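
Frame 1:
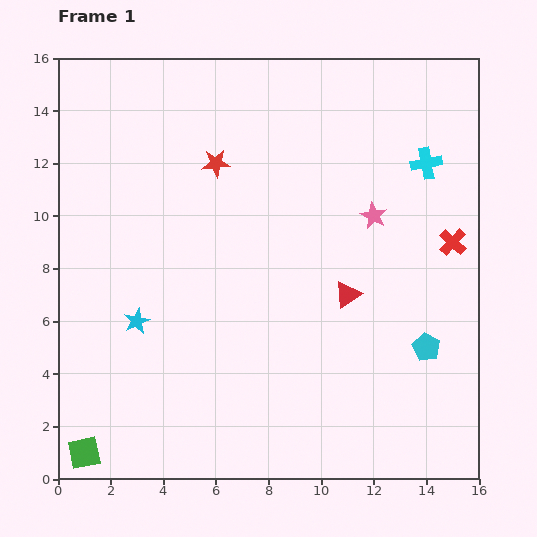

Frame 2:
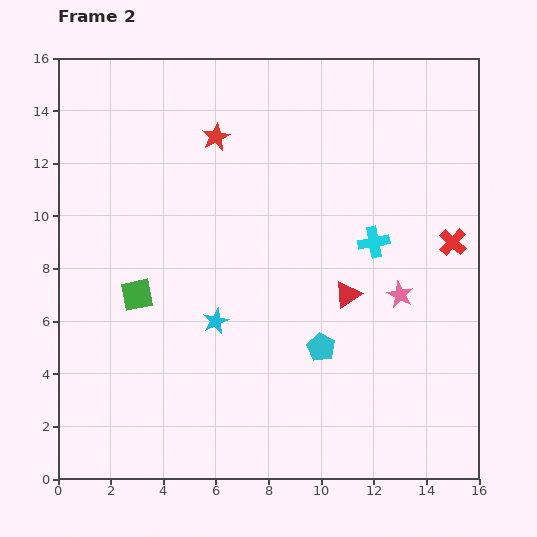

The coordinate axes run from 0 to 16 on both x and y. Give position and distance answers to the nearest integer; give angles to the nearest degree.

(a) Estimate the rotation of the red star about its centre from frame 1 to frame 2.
23° counter-clockwise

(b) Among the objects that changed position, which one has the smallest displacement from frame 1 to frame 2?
the red star

(moved 1)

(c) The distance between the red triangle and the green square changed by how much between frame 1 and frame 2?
-4

Distance in frame 1: 12. Distance in frame 2: 8.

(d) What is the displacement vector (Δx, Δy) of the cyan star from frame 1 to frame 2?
(3, 0)

The cyan star was at (3, 6) in frame 1 and (6, 6) in frame 2.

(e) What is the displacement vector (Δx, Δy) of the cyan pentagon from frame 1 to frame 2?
(-4, 0)

The cyan pentagon was at (14, 5) in frame 1 and (10, 5) in frame 2.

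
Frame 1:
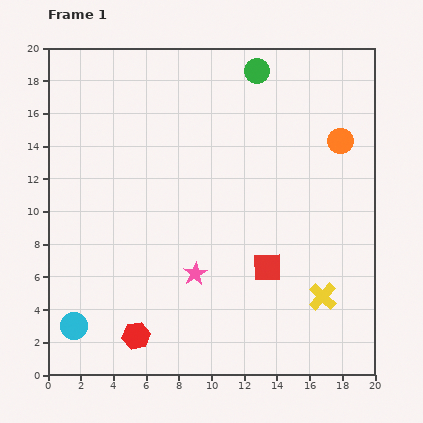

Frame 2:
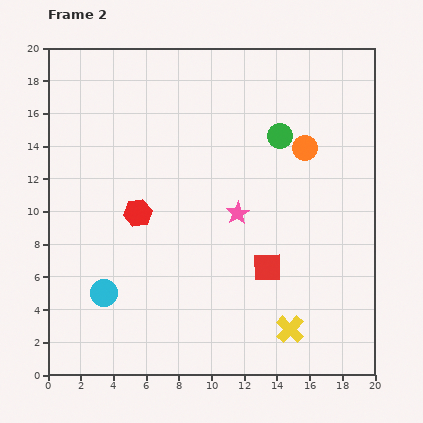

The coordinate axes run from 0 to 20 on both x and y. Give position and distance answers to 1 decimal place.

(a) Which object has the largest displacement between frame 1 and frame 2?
the red hexagon

(moved 7.5; next 4.5)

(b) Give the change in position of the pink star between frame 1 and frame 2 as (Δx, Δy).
(2.6, 3.7)

The pink star was at (9.0, 6.2) in frame 1 and (11.6, 9.9) in frame 2.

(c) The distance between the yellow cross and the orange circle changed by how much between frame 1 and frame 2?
+1.5

Distance in frame 1: 9.6. Distance in frame 2: 11.1.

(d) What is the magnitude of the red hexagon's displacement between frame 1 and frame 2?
7.5

The red hexagon moved from (5.4, 2.4) to (5.5, 9.9), a distance of √(0.1² + 7.5²) ≈ 7.5.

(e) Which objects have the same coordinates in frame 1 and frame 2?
the red square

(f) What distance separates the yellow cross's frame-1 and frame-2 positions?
2.8

The yellow cross moved from (16.8, 4.8) to (14.8, 2.8), a distance of √(2.0² + 2.0²) ≈ 2.8.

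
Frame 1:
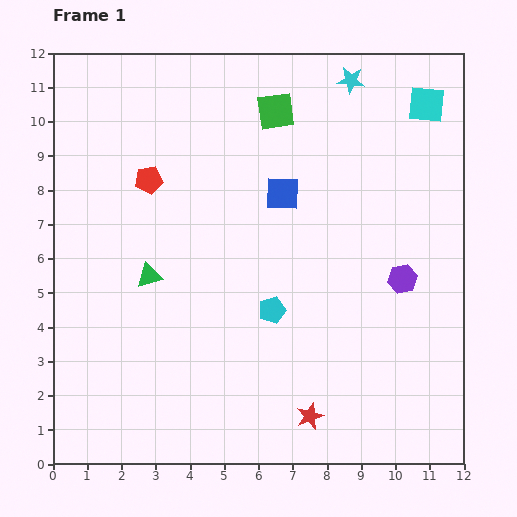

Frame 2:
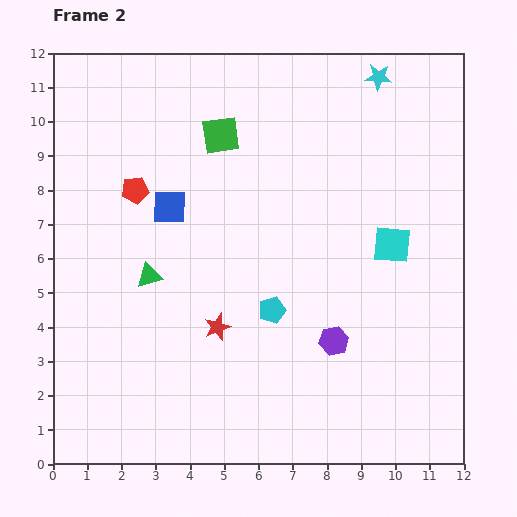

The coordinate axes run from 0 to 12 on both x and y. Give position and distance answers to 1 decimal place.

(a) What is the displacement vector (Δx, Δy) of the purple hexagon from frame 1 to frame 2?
(-2.0, -1.8)

The purple hexagon was at (10.2, 5.4) in frame 1 and (8.2, 3.6) in frame 2.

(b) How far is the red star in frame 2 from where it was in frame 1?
3.7

The red star moved from (7.5, 1.4) to (4.8, 4.0), a distance of √(2.7² + 2.6²) ≈ 3.7.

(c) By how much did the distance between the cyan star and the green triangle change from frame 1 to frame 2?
+0.7

Distance in frame 1: 8.2. Distance in frame 2: 8.9.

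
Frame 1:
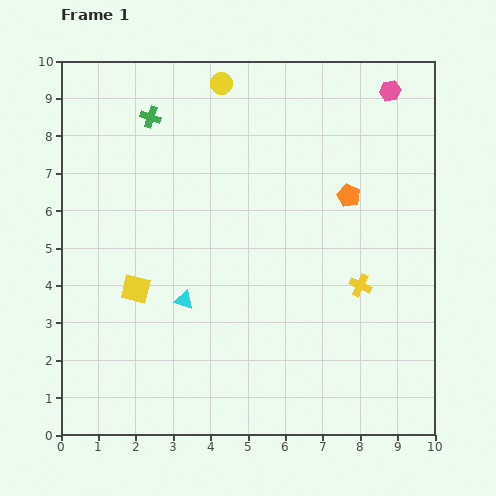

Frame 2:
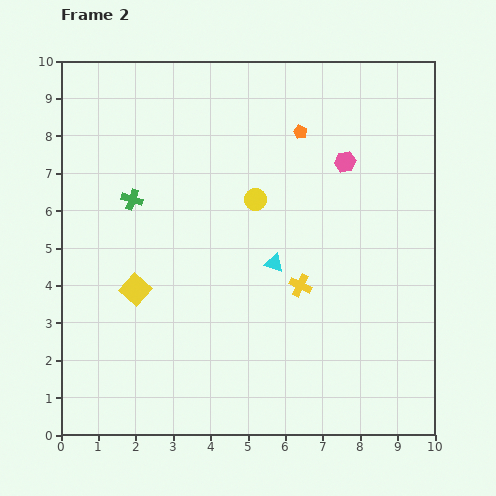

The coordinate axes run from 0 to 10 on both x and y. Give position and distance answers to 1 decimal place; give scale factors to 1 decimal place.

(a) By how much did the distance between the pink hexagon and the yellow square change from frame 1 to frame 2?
-2.0

Distance in frame 1: 8.6. Distance in frame 2: 6.6.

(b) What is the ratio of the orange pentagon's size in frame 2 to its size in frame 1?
0.6×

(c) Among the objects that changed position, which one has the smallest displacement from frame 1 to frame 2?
the yellow cross

(moved 1.6)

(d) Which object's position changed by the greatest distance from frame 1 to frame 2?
the yellow circle

(moved 3.2; next 2.6)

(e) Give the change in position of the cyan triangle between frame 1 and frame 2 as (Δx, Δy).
(2.4, 1.0)

The cyan triangle was at (3.3, 3.6) in frame 1 and (5.7, 4.6) in frame 2.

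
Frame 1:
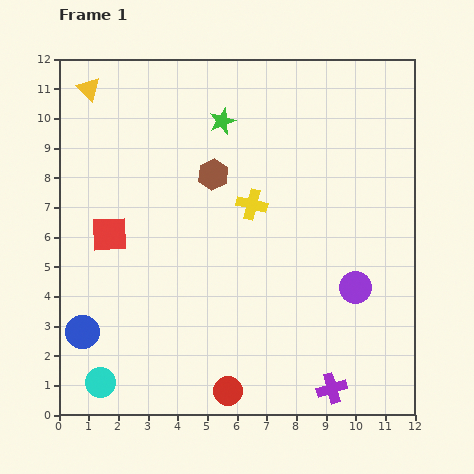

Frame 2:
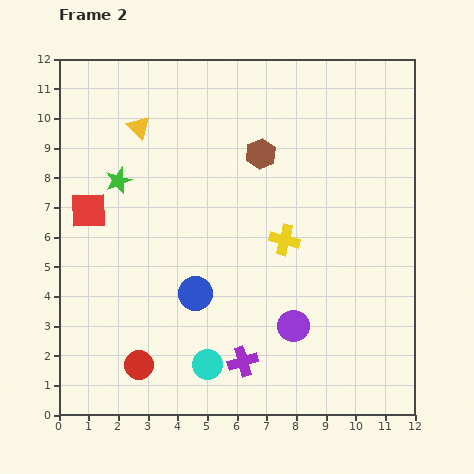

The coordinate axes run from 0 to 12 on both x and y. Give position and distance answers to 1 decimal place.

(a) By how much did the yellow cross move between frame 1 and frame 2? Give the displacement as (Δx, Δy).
(1.1, -1.2)

The yellow cross was at (6.5, 7.1) in frame 1 and (7.6, 5.9) in frame 2.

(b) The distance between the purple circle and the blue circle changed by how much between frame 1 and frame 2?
-5.8

Distance in frame 1: 9.3. Distance in frame 2: 3.5.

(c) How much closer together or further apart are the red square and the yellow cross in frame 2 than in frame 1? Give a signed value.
+1.8

Distance in frame 1: 4.9. Distance in frame 2: 6.7.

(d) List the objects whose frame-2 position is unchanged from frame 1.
none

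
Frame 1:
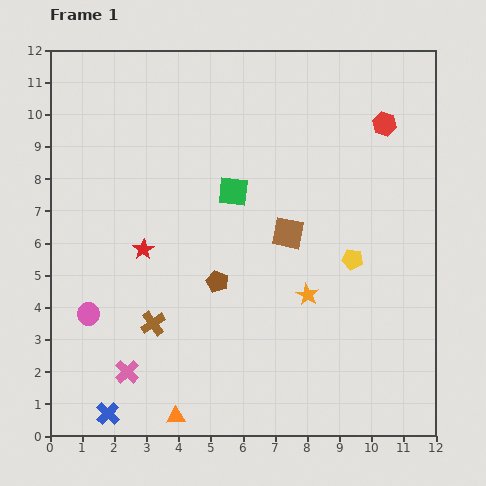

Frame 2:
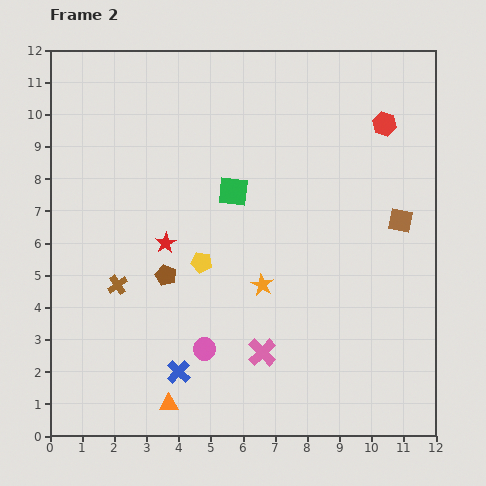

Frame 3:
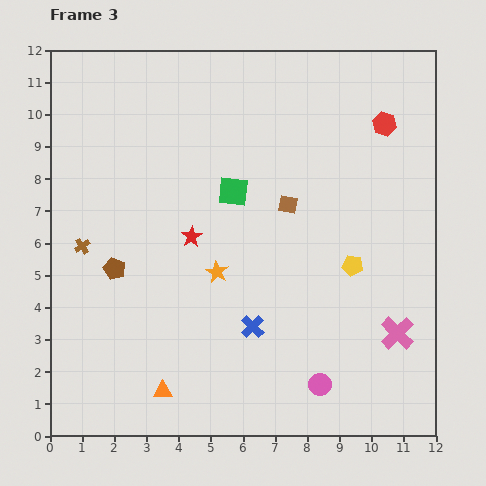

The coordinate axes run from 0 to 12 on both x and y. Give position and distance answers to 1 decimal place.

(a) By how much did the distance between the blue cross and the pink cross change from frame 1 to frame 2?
+1.3

Distance in frame 1: 1.4. Distance in frame 2: 2.7.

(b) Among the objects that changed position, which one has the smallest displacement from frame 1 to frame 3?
the yellow pentagon

(moved 0.2)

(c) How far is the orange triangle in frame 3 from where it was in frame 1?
0.9

The orange triangle moved from (3.9, 0.6) to (3.5, 1.4), a distance of √(0.4² + 0.8²) ≈ 0.9.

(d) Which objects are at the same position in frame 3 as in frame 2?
the green square, the red hexagon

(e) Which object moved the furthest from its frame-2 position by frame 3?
the yellow pentagon

(moved 4.7; next 4.2)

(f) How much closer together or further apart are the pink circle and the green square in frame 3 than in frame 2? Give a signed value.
+1.6

Distance in frame 2: 5.0. Distance in frame 3: 6.6.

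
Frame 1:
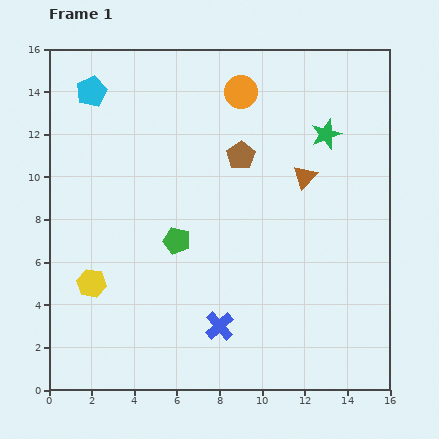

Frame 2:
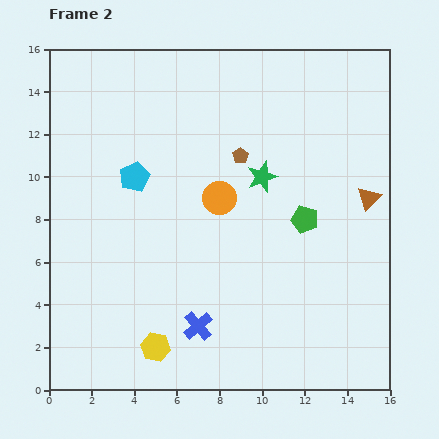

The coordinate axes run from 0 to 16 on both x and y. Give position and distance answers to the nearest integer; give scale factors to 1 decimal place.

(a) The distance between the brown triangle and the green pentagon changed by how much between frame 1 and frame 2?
-4

Distance in frame 1: 7. Distance in frame 2: 3.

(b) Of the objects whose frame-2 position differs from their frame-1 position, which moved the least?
the blue cross

(moved 1)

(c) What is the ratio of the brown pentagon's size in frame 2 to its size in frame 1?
0.6×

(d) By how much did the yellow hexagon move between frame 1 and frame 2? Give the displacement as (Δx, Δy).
(3, -3)

The yellow hexagon was at (2, 5) in frame 1 and (5, 2) in frame 2.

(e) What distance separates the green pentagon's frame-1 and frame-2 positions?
6

The green pentagon moved from (6, 7) to (12, 8), a distance of √(6² + 1²) ≈ 6.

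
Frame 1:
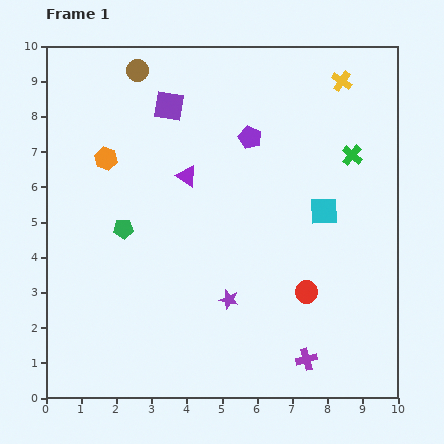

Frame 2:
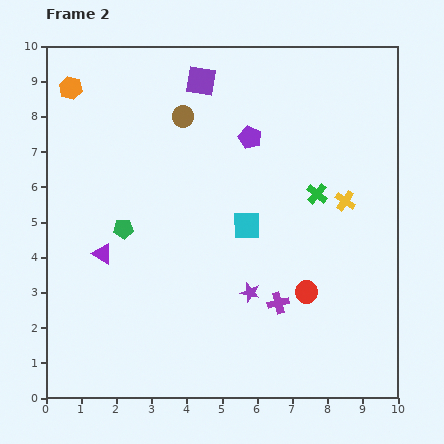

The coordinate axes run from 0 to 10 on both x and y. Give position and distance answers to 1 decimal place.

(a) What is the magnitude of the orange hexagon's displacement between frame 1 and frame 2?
2.2

The orange hexagon moved from (1.7, 6.8) to (0.7, 8.8), a distance of √(1.0² + 2.0²) ≈ 2.2.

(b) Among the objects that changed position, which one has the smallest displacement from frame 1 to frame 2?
the purple star

(moved 0.6)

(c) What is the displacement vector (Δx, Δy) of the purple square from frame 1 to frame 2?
(0.9, 0.7)

The purple square was at (3.5, 8.3) in frame 1 and (4.4, 9.0) in frame 2.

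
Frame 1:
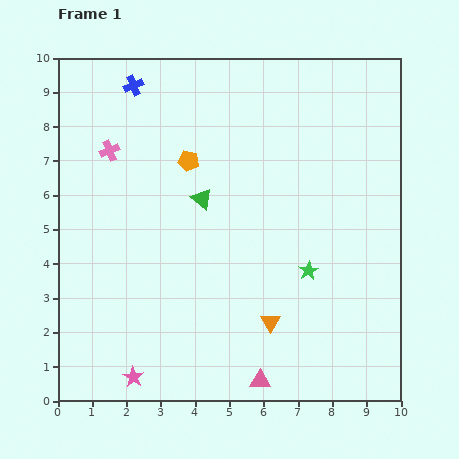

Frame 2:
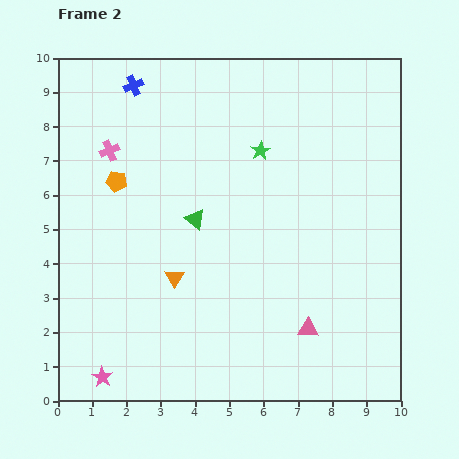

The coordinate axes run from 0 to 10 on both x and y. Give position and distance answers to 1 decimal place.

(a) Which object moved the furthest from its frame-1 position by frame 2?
the green star

(moved 3.8; next 3.1)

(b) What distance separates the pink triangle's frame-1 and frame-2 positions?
2.1

The pink triangle moved from (5.9, 0.6) to (7.3, 2.1), a distance of √(1.4² + 1.5²) ≈ 2.1.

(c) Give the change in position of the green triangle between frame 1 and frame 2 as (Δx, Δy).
(-0.2, -0.6)

The green triangle was at (4.2, 5.9) in frame 1 and (4.0, 5.3) in frame 2.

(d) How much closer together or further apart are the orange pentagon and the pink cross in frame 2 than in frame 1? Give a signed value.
-1.4

Distance in frame 1: 2.3. Distance in frame 2: 0.9.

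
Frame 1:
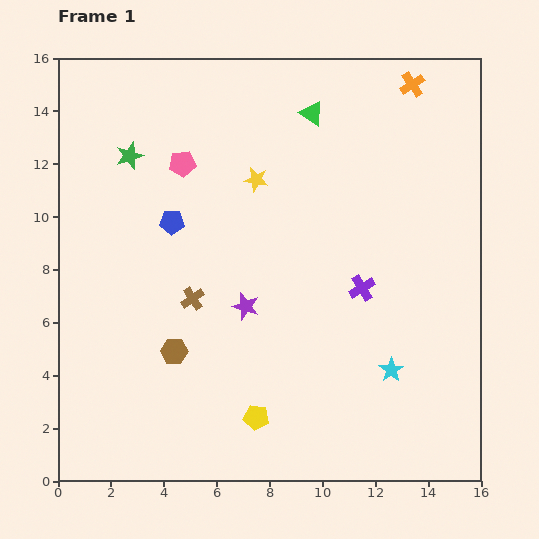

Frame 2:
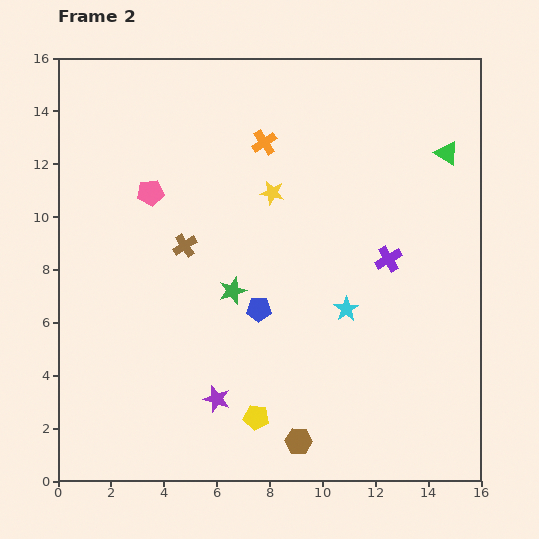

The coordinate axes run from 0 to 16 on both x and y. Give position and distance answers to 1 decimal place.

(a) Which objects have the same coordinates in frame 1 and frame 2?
the yellow pentagon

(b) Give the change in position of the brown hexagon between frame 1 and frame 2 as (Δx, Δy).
(4.7, -3.4)

The brown hexagon was at (4.4, 4.9) in frame 1 and (9.1, 1.5) in frame 2.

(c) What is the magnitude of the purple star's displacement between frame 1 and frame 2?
3.7

The purple star moved from (7.1, 6.6) to (6.0, 3.1), a distance of √(1.1² + 3.5²) ≈ 3.7.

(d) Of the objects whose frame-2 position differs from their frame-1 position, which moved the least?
the yellow star

(moved 0.8)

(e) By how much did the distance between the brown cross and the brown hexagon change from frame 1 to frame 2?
+6.5

Distance in frame 1: 2.1. Distance in frame 2: 8.6.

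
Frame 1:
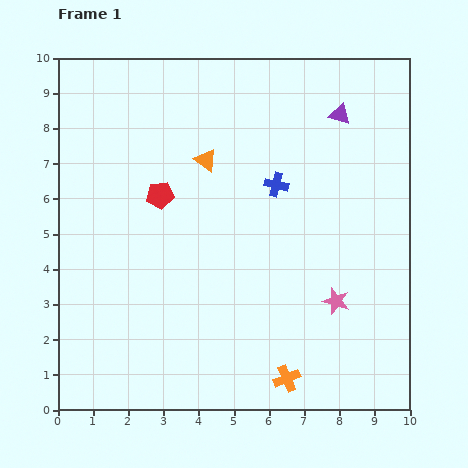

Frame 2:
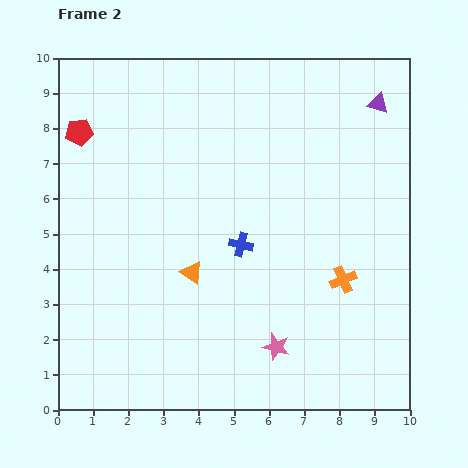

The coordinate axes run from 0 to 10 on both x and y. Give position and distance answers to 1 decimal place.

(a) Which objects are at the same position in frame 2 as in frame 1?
none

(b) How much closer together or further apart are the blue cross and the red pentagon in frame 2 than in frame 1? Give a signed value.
+2.3

Distance in frame 1: 3.3. Distance in frame 2: 5.6.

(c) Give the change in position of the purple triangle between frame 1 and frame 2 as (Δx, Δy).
(1.1, 0.3)

The purple triangle was at (8.0, 8.4) in frame 1 and (9.1, 8.7) in frame 2.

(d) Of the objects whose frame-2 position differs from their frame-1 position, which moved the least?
the purple triangle

(moved 1.1)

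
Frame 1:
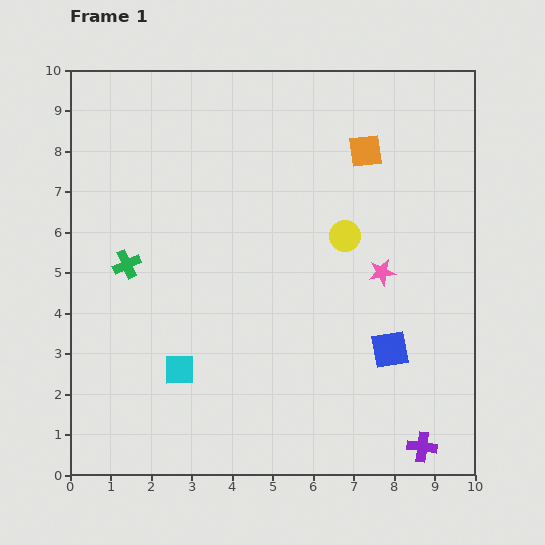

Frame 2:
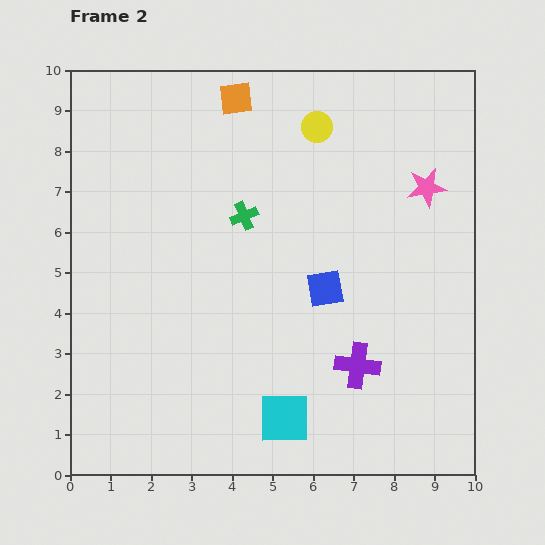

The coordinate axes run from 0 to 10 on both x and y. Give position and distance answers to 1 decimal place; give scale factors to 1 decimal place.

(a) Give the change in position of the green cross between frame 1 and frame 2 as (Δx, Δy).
(2.9, 1.2)

The green cross was at (1.4, 5.2) in frame 1 and (4.3, 6.4) in frame 2.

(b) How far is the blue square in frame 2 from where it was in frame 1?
2.2

The blue square moved from (7.9, 3.1) to (6.3, 4.6), a distance of √(1.6² + 1.5²) ≈ 2.2.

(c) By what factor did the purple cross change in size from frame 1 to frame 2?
1.5×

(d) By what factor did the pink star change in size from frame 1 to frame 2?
1.5×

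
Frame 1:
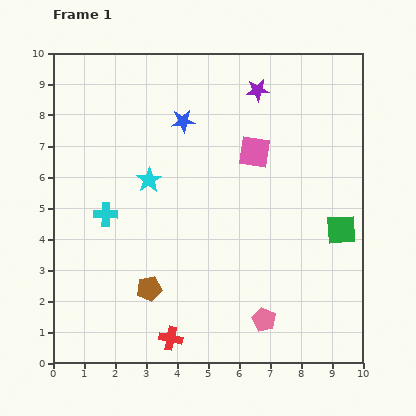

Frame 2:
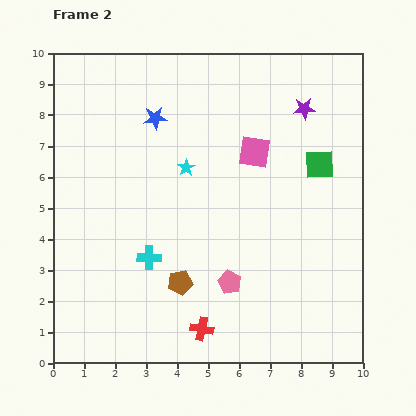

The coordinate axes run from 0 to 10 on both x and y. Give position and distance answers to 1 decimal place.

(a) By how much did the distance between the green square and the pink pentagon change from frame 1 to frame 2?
+1.0

Distance in frame 1: 3.8. Distance in frame 2: 4.8.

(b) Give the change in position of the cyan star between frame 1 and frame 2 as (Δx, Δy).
(1.2, 0.4)

The cyan star was at (3.1, 5.9) in frame 1 and (4.3, 6.3) in frame 2.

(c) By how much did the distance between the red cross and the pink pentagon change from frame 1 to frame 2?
-1.4

Distance in frame 1: 3.1. Distance in frame 2: 1.7.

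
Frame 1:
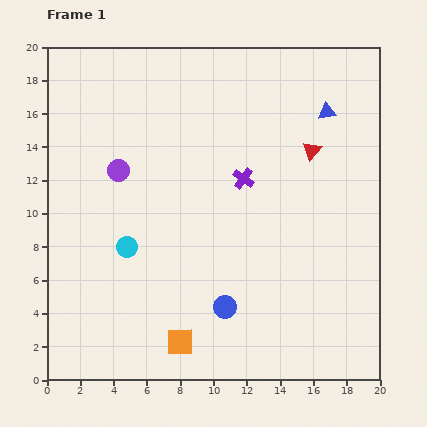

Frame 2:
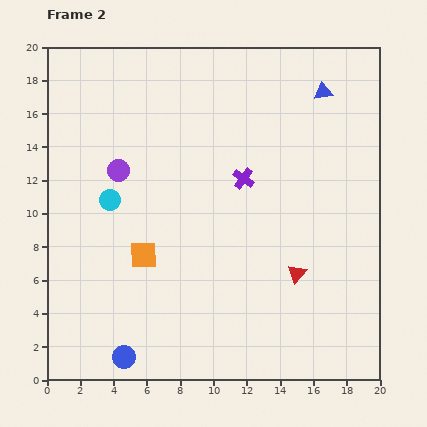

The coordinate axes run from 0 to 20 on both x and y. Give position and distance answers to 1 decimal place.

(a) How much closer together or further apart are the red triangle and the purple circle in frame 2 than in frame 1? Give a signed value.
+0.7

Distance in frame 1: 11.7. Distance in frame 2: 12.4.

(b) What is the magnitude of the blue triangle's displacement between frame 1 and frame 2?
1.2

The blue triangle moved from (16.8, 16.1) to (16.6, 17.3), a distance of √(0.2² + 1.2²) ≈ 1.2.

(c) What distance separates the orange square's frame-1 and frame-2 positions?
5.6

The orange square moved from (8.0, 2.3) to (5.8, 7.5), a distance of √(2.2² + 5.2²) ≈ 5.6.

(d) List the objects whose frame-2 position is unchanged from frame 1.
the purple cross, the purple circle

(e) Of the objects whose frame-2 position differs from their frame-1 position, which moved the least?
the blue triangle

(moved 1.2)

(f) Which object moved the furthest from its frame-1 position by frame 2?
the red triangle

(moved 7.5; next 6.8)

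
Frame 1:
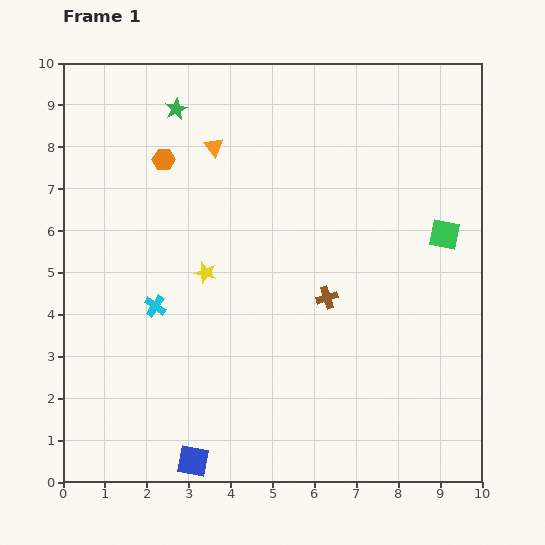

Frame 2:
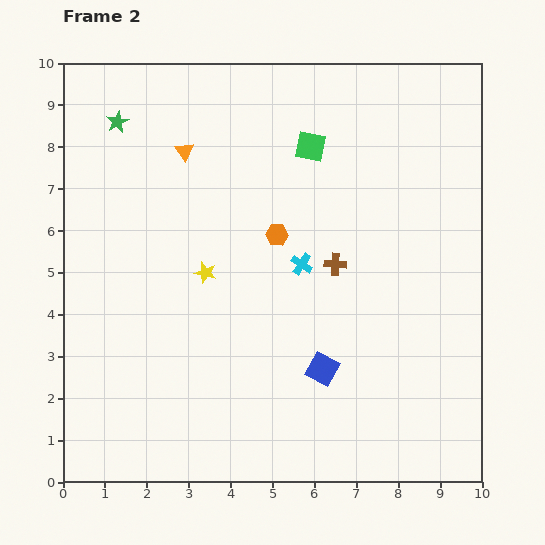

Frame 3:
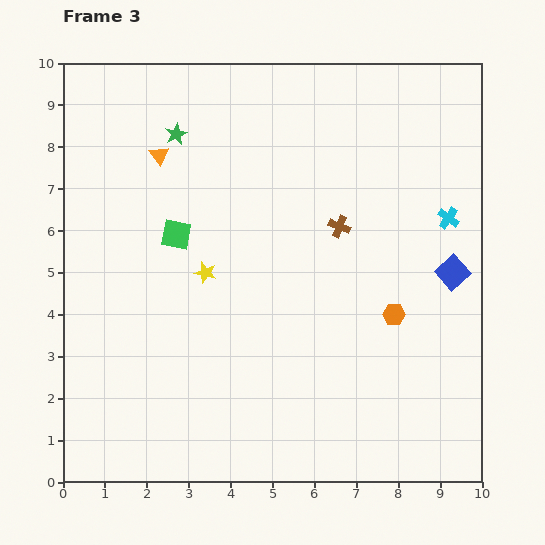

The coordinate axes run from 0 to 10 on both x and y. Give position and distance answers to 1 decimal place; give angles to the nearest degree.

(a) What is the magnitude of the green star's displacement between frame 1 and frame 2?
1.4

The green star moved from (2.7, 8.9) to (1.3, 8.6), a distance of √(1.4² + 0.3²) ≈ 1.4.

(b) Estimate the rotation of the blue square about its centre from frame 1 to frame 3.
38° clockwise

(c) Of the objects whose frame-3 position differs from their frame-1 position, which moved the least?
the green star

(moved 0.6)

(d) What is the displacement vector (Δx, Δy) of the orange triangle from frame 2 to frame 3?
(-0.6, -0.1)

The orange triangle was at (2.9, 7.9) in frame 2 and (2.3, 7.8) in frame 3.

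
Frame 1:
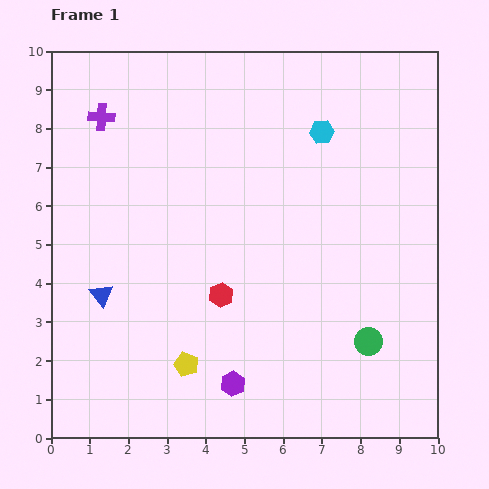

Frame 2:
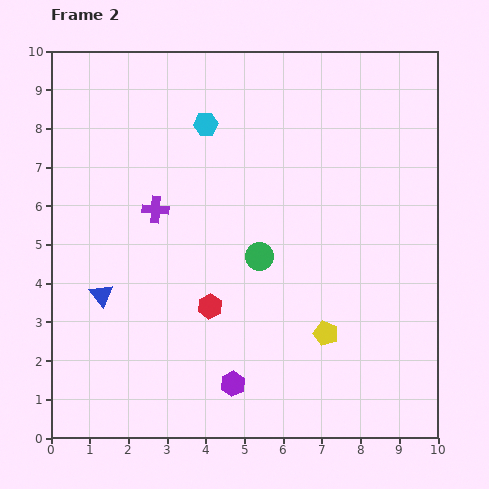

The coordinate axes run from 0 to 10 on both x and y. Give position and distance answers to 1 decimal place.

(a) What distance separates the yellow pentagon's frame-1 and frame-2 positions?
3.7

The yellow pentagon moved from (3.5, 1.9) to (7.1, 2.7), a distance of √(3.6² + 0.8²) ≈ 3.7.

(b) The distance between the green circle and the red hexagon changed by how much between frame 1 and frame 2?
-2.2

Distance in frame 1: 4.0. Distance in frame 2: 1.8.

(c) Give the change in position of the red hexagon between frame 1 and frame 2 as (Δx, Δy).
(-0.3, -0.3)

The red hexagon was at (4.4, 3.7) in frame 1 and (4.1, 3.4) in frame 2.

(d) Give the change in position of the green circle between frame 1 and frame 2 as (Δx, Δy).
(-2.8, 2.2)

The green circle was at (8.2, 2.5) in frame 1 and (5.4, 4.7) in frame 2.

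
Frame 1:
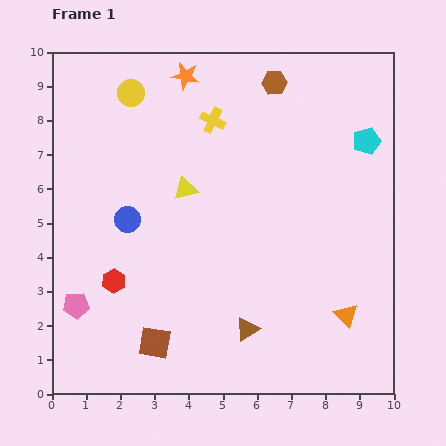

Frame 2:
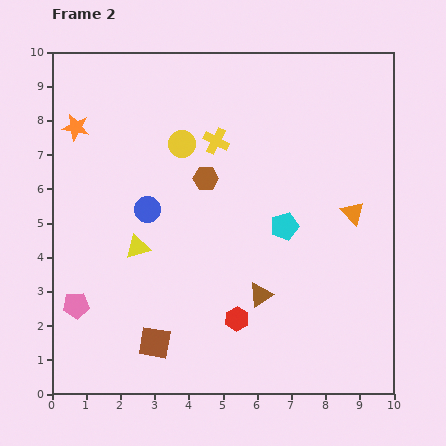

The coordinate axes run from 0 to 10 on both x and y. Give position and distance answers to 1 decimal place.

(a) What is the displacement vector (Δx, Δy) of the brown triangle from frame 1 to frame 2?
(0.4, 1.0)

The brown triangle was at (5.7, 1.9) in frame 1 and (6.1, 2.9) in frame 2.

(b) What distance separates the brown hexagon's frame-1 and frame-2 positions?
3.4

The brown hexagon moved from (6.5, 9.1) to (4.5, 6.3), a distance of √(2.0² + 2.8²) ≈ 3.4.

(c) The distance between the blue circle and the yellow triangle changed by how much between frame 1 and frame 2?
-0.8

Distance in frame 1: 1.9. Distance in frame 2: 1.1.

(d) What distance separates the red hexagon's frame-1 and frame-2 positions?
3.8

The red hexagon moved from (1.8, 3.3) to (5.4, 2.2), a distance of √(3.6² + 1.1²) ≈ 3.8.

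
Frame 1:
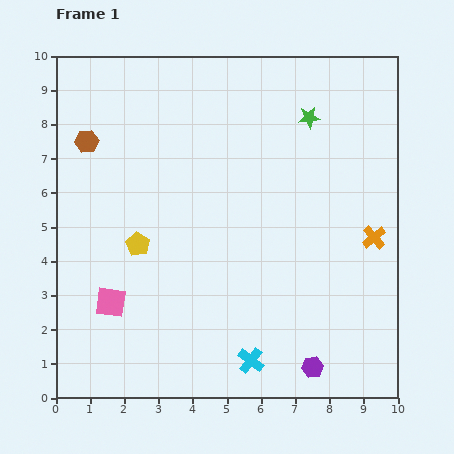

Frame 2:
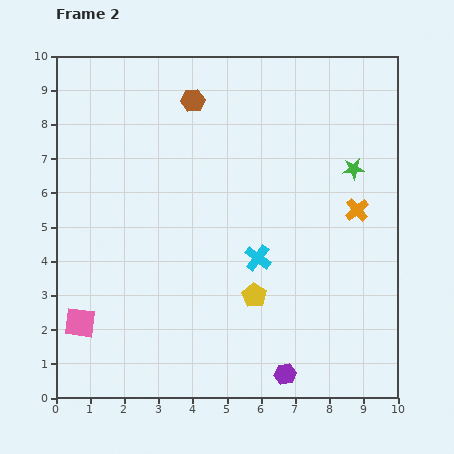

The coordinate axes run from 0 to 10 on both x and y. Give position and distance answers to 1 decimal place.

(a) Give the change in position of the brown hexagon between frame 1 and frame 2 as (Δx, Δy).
(3.1, 1.2)

The brown hexagon was at (0.9, 7.5) in frame 1 and (4.0, 8.7) in frame 2.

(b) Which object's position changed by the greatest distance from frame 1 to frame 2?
the yellow pentagon

(moved 3.7; next 3.3)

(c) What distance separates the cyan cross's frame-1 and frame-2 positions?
3.0

The cyan cross moved from (5.7, 1.1) to (5.9, 4.1), a distance of √(0.2² + 3.0²) ≈ 3.0.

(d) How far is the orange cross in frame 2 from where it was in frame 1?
0.9

The orange cross moved from (9.3, 4.7) to (8.8, 5.5), a distance of √(0.5² + 0.8²) ≈ 0.9.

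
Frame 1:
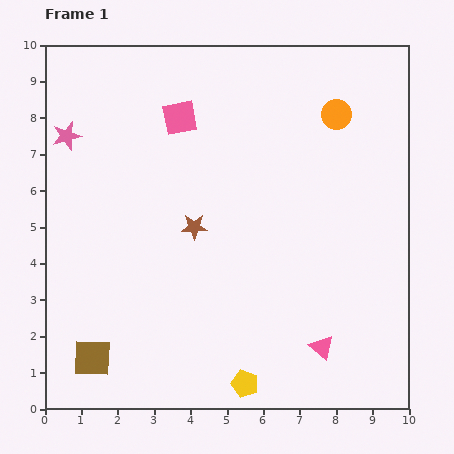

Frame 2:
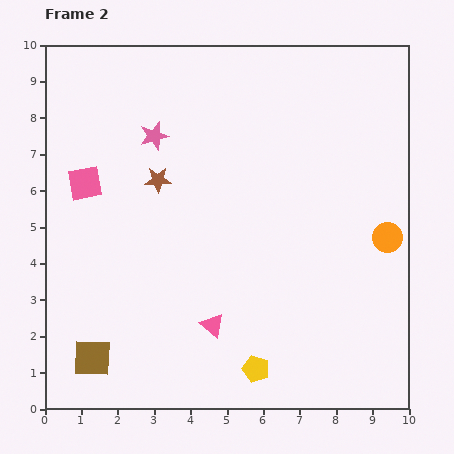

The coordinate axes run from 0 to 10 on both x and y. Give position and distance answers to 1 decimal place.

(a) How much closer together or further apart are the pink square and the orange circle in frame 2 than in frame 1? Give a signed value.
+4.1

Distance in frame 1: 4.3. Distance in frame 2: 8.4.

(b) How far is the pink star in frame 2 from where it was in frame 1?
2.4

The pink star moved from (0.6, 7.5) to (3.0, 7.5), a distance of √(2.4² + 0.0²) ≈ 2.4.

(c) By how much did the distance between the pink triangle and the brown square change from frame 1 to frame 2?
-2.9

Distance in frame 1: 6.3. Distance in frame 2: 3.4.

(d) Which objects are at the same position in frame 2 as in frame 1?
the brown square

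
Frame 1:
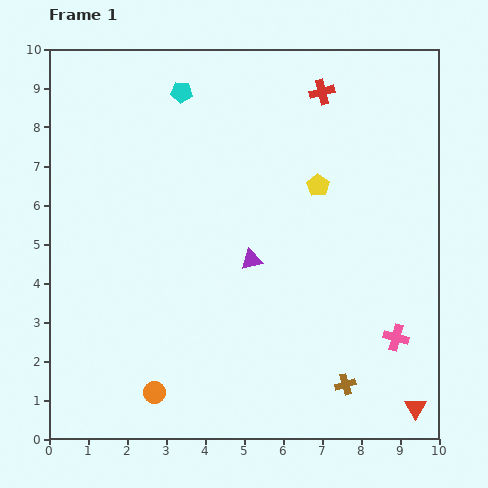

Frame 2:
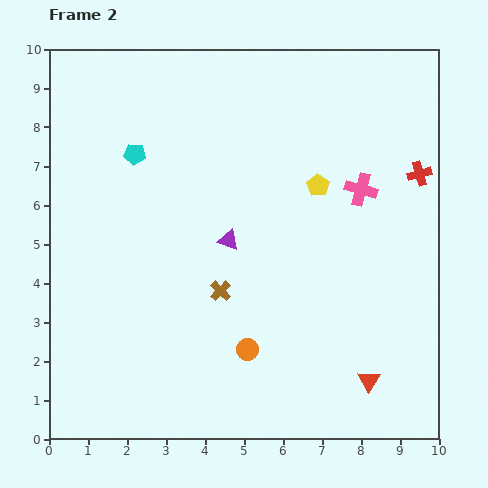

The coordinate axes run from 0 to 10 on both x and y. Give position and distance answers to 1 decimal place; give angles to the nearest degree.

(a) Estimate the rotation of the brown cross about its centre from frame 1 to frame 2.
30° counter-clockwise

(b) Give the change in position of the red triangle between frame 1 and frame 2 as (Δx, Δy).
(-1.2, 0.7)

The red triangle was at (9.4, 0.8) in frame 1 and (8.2, 1.5) in frame 2.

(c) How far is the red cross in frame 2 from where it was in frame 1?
3.3

The red cross moved from (7.0, 8.9) to (9.5, 6.8), a distance of √(2.5² + 2.1²) ≈ 3.3.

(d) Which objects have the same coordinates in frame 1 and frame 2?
the yellow pentagon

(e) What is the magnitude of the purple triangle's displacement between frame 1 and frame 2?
0.8

The purple triangle moved from (5.2, 4.6) to (4.6, 5.1), a distance of √(0.6² + 0.5²) ≈ 0.8.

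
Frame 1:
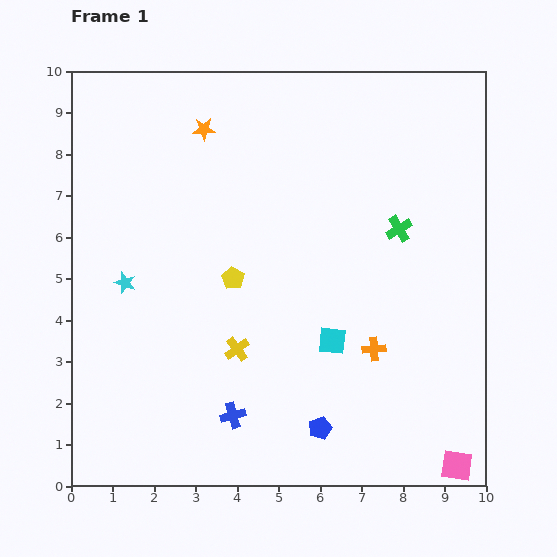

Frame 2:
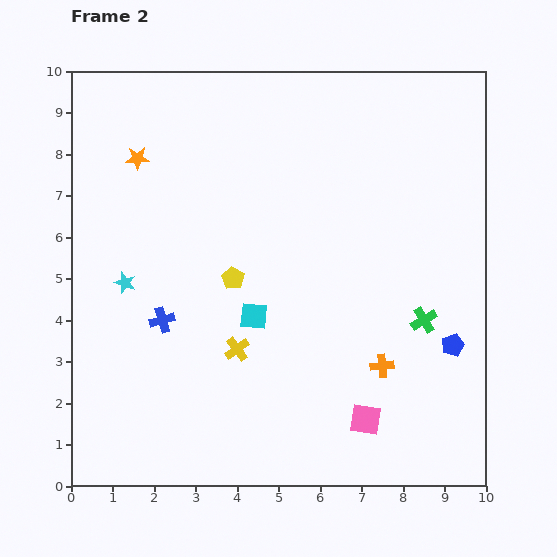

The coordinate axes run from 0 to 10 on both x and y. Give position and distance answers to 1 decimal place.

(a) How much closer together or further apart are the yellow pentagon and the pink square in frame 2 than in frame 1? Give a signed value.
-2.3

Distance in frame 1: 7.0. Distance in frame 2: 4.7.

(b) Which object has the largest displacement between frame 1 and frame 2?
the blue pentagon

(moved 3.8; next 2.9)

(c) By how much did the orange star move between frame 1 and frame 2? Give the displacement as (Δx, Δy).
(-1.6, -0.7)

The orange star was at (3.2, 8.6) in frame 1 and (1.6, 7.9) in frame 2.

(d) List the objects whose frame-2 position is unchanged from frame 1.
the yellow cross, the yellow pentagon, the cyan star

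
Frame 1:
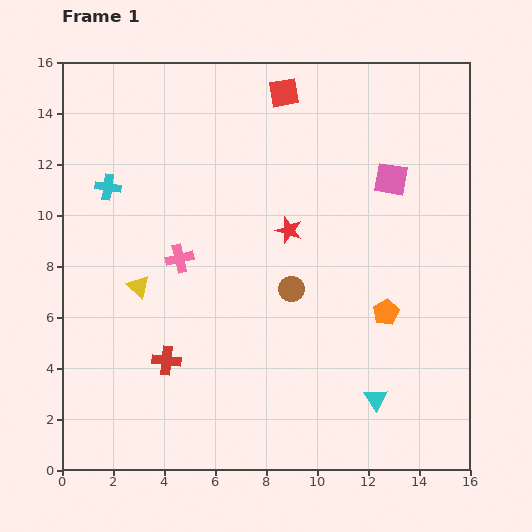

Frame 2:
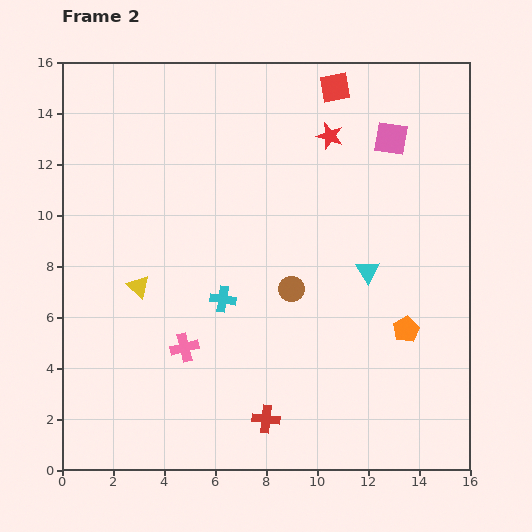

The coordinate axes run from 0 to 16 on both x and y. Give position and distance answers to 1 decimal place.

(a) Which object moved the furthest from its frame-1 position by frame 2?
the cyan cross

(moved 6.3; next 5.0)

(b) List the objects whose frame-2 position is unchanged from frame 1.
the yellow triangle, the brown circle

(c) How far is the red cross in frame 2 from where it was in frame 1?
4.5

The red cross moved from (4.1, 4.3) to (8.0, 2.0), a distance of √(3.9² + 2.3²) ≈ 4.5.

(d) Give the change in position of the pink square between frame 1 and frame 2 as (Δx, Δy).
(0.0, 1.6)

The pink square was at (12.9, 11.4) in frame 1 and (12.9, 13.0) in frame 2.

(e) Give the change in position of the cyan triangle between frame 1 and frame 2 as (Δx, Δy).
(-0.3, 5.0)

The cyan triangle was at (12.3, 2.8) in frame 1 and (12.0, 7.8) in frame 2.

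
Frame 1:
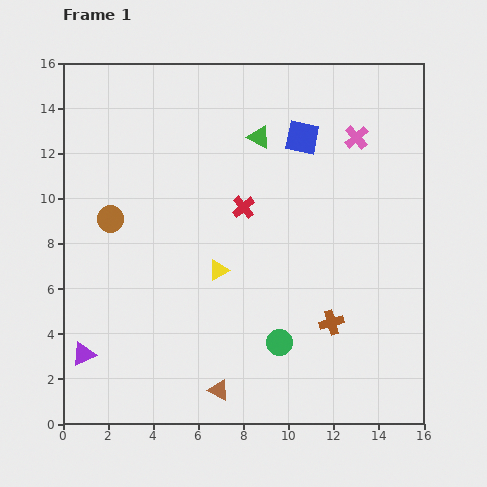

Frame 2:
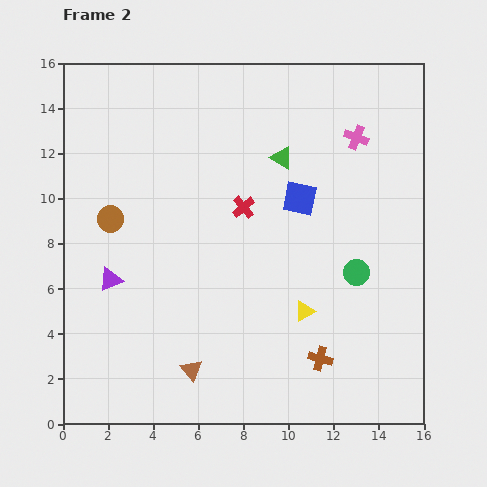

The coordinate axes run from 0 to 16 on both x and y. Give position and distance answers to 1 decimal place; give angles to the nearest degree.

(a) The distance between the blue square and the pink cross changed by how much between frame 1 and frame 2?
+1.3

Distance in frame 1: 2.4. Distance in frame 2: 3.7.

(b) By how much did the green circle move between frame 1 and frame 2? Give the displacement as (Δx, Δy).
(3.4, 3.1)

The green circle was at (9.6, 3.6) in frame 1 and (13.0, 6.7) in frame 2.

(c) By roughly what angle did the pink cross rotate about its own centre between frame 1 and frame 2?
28° counter-clockwise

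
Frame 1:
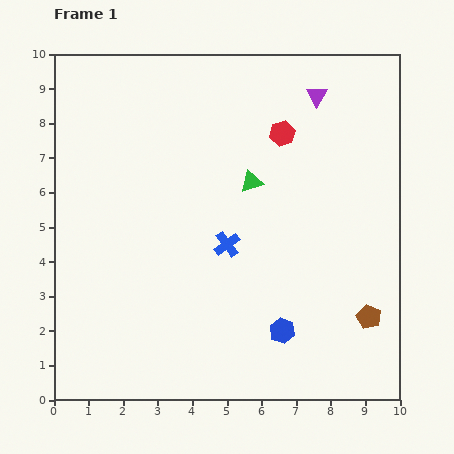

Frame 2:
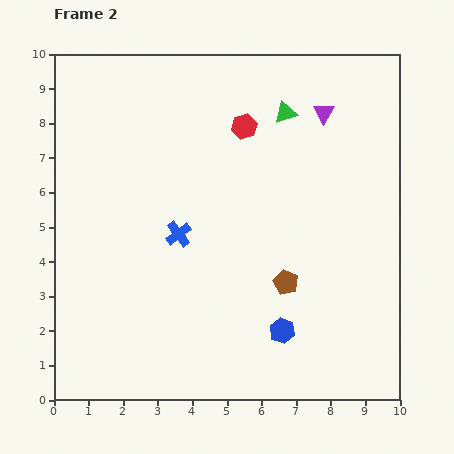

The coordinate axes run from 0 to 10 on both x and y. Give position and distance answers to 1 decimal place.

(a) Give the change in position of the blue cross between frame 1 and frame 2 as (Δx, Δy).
(-1.4, 0.3)

The blue cross was at (5.0, 4.5) in frame 1 and (3.6, 4.8) in frame 2.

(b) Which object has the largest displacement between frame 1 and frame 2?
the brown pentagon

(moved 2.6; next 2.2)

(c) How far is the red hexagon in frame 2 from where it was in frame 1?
1.1

The red hexagon moved from (6.6, 7.7) to (5.5, 7.9), a distance of √(1.1² + 0.2²) ≈ 1.1.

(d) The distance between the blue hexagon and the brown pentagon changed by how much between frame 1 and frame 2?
-1.1

Distance in frame 1: 2.5. Distance in frame 2: 1.4.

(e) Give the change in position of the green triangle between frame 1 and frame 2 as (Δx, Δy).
(1.0, 2.0)

The green triangle was at (5.7, 6.3) in frame 1 and (6.7, 8.3) in frame 2.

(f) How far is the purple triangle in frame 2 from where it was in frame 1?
0.5

The purple triangle moved from (7.6, 8.8) to (7.8, 8.3), a distance of √(0.2² + 0.5²) ≈ 0.5.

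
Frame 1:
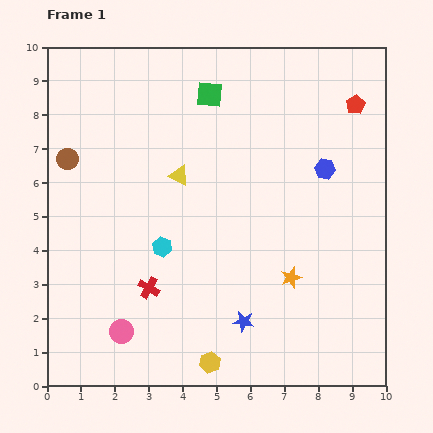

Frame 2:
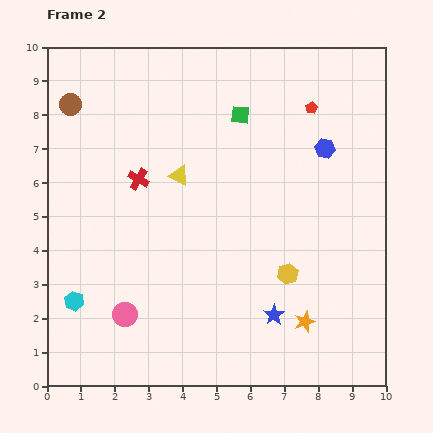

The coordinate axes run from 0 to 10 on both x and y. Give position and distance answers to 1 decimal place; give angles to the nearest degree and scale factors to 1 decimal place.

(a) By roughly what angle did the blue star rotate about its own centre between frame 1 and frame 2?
29° clockwise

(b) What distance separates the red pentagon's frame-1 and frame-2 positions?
1.3

The red pentagon moved from (9.1, 8.3) to (7.8, 8.2), a distance of √(1.3² + 0.1²) ≈ 1.3.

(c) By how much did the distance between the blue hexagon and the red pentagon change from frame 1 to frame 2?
-0.8

Distance in frame 1: 2.1. Distance in frame 2: 1.3.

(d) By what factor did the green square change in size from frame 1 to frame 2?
0.7×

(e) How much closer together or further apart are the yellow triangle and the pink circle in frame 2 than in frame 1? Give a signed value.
-0.5

Distance in frame 1: 4.9. Distance in frame 2: 4.4.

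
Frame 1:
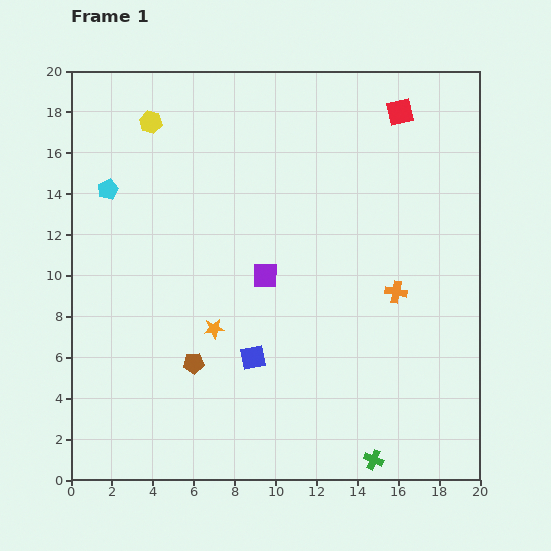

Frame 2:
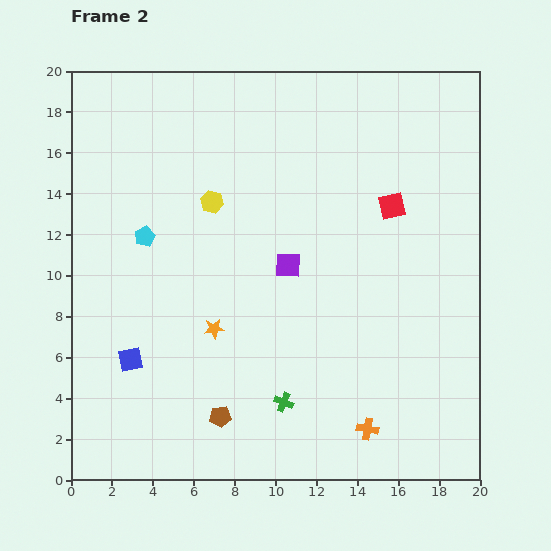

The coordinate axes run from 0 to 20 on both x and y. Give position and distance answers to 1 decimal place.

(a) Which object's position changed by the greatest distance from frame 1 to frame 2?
the orange cross

(moved 6.8; next 6.0)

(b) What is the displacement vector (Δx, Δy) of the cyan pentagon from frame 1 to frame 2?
(1.8, -2.3)

The cyan pentagon was at (1.8, 14.2) in frame 1 and (3.6, 11.9) in frame 2.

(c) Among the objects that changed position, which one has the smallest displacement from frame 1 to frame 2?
the purple square

(moved 1.2)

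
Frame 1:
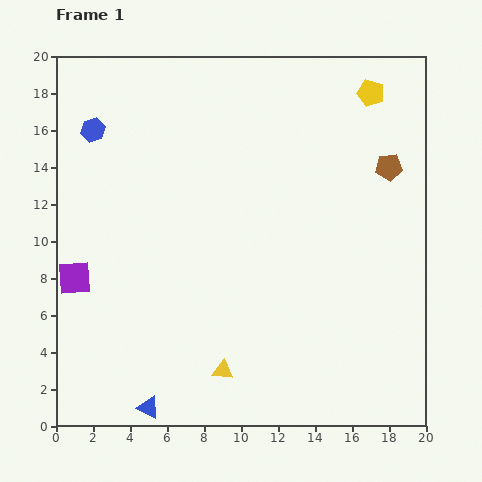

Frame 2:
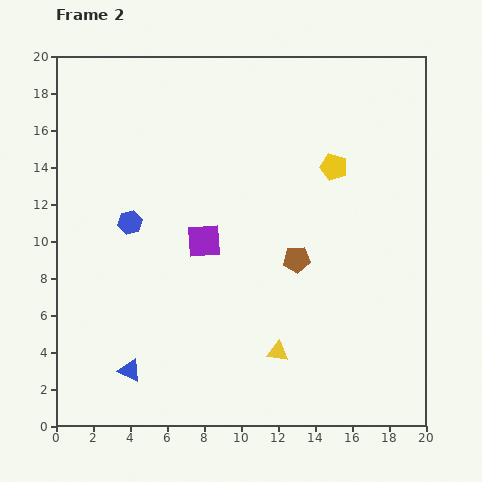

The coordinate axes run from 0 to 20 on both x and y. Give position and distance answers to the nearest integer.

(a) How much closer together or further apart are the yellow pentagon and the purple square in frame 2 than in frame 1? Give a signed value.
-11

Distance in frame 1: 19. Distance in frame 2: 8.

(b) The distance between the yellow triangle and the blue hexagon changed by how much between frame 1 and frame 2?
-4

Distance in frame 1: 15. Distance in frame 2: 11.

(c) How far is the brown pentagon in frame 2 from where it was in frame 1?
7

The brown pentagon moved from (18, 14) to (13, 9), a distance of √(5² + 5²) ≈ 7.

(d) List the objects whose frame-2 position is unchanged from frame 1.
none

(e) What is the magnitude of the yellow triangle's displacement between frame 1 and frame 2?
3

The yellow triangle moved from (9, 3) to (12, 4), a distance of √(3² + 1²) ≈ 3.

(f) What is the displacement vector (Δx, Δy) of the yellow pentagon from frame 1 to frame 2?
(-2, -4)

The yellow pentagon was at (17, 18) in frame 1 and (15, 14) in frame 2.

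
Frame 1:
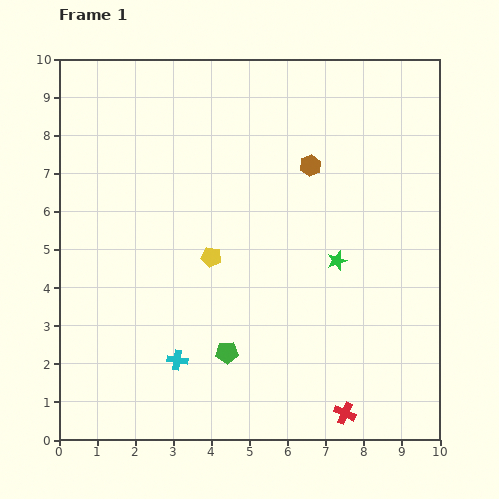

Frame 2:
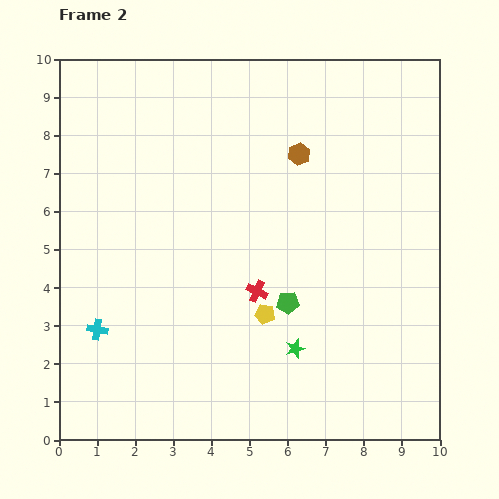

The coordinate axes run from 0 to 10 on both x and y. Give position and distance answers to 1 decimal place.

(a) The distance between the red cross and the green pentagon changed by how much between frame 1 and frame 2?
-2.6

Distance in frame 1: 3.5. Distance in frame 2: 0.9.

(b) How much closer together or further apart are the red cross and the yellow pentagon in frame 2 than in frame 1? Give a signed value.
-4.8

Distance in frame 1: 5.4. Distance in frame 2: 0.6.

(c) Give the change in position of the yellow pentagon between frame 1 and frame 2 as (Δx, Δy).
(1.4, -1.5)

The yellow pentagon was at (4.0, 4.8) in frame 1 and (5.4, 3.3) in frame 2.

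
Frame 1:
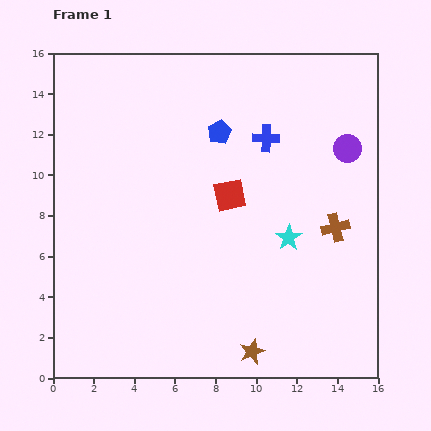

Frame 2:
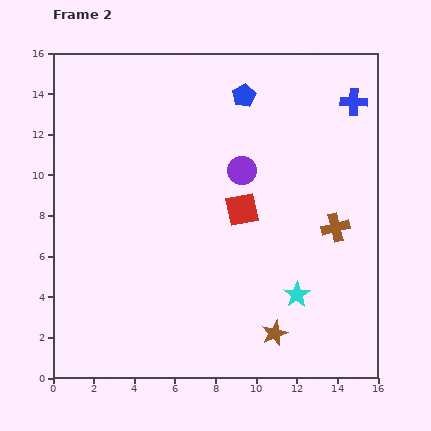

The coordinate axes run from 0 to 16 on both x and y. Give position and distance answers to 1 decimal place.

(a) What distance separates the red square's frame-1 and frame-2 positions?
0.9

The red square moved from (8.7, 9.0) to (9.3, 8.3), a distance of √(0.6² + 0.7²) ≈ 0.9.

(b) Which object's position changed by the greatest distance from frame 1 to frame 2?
the purple circle

(moved 5.3; next 4.7)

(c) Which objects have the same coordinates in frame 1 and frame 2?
the brown cross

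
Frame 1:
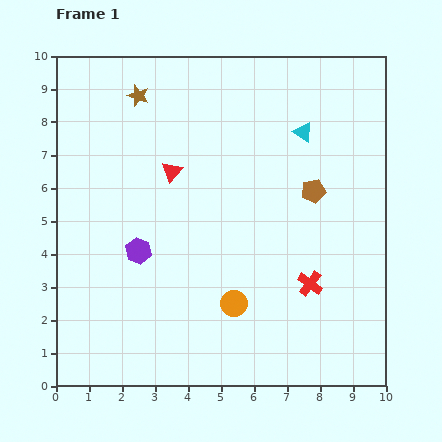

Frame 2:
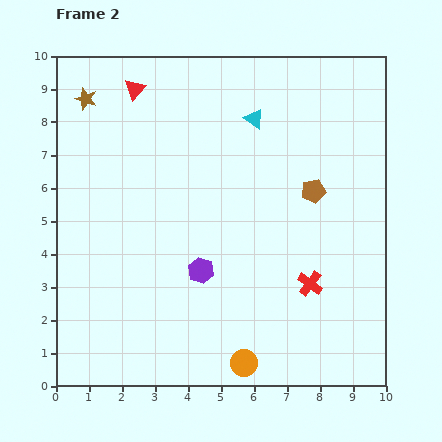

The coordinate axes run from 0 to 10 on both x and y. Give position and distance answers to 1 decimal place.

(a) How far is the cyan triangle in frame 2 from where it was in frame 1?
1.6

The cyan triangle moved from (7.5, 7.7) to (6.0, 8.1), a distance of √(1.5² + 0.4²) ≈ 1.6.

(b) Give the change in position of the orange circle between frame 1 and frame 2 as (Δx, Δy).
(0.3, -1.8)

The orange circle was at (5.4, 2.5) in frame 1 and (5.7, 0.7) in frame 2.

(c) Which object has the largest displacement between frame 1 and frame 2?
the red triangle

(moved 2.7; next 2.0)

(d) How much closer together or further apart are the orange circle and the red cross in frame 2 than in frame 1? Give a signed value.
+0.7

Distance in frame 1: 2.4. Distance in frame 2: 3.1.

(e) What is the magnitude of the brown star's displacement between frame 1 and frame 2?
1.6

The brown star moved from (2.5, 8.8) to (0.9, 8.7), a distance of √(1.6² + 0.1²) ≈ 1.6.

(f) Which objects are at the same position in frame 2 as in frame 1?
the brown pentagon, the red cross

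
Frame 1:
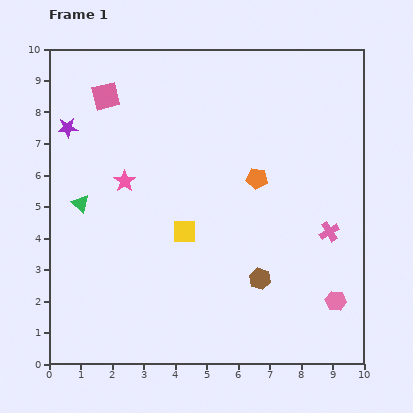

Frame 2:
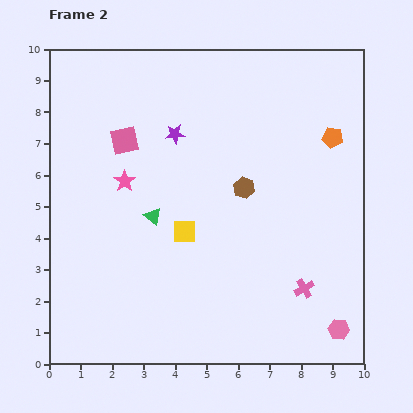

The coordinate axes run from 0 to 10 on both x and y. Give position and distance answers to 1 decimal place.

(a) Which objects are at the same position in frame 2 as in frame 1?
the pink star, the yellow square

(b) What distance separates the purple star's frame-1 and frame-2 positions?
3.4

The purple star moved from (0.6, 7.5) to (4.0, 7.3), a distance of √(3.4² + 0.2²) ≈ 3.4.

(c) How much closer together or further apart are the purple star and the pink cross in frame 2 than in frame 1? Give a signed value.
-2.5

Distance in frame 1: 8.9. Distance in frame 2: 6.4.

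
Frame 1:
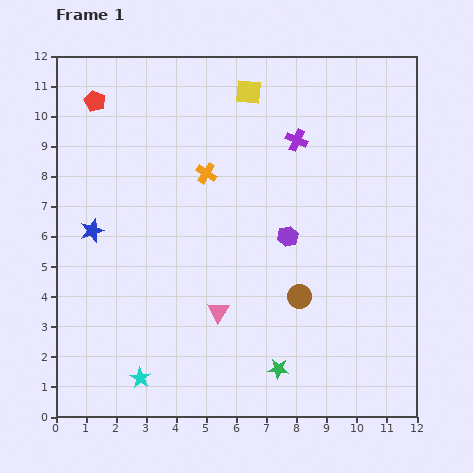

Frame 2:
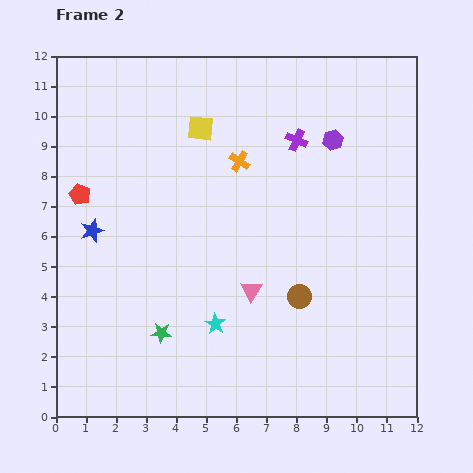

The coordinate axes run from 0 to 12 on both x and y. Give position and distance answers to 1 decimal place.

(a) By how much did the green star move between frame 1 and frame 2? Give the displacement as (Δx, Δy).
(-3.9, 1.2)

The green star was at (7.4, 1.6) in frame 1 and (3.5, 2.8) in frame 2.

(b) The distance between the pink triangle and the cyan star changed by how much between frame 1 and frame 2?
-1.8

Distance in frame 1: 3.4. Distance in frame 2: 1.6.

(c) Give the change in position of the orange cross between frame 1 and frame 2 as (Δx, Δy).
(1.1, 0.4)

The orange cross was at (5.0, 8.1) in frame 1 and (6.1, 8.5) in frame 2.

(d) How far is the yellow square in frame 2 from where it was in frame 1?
2.0

The yellow square moved from (6.4, 10.8) to (4.8, 9.6), a distance of √(1.6² + 1.2²) ≈ 2.0.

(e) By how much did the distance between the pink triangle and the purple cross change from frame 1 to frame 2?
-1.1

Distance in frame 1: 6.3. Distance in frame 2: 5.2.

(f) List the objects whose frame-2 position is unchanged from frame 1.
the purple cross, the brown circle, the blue star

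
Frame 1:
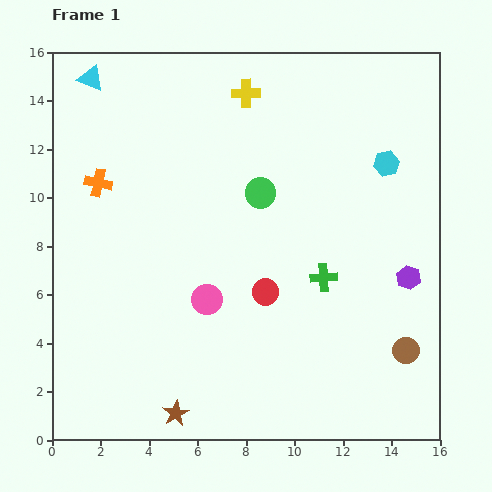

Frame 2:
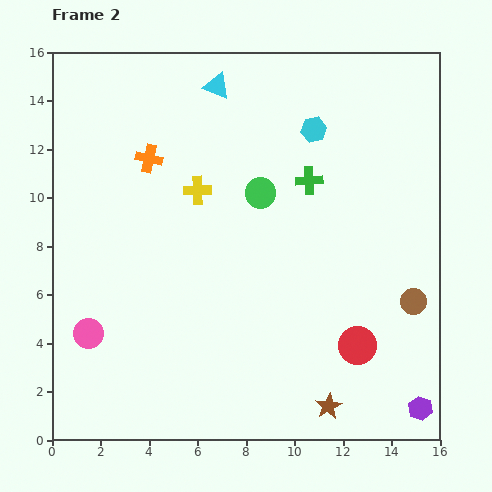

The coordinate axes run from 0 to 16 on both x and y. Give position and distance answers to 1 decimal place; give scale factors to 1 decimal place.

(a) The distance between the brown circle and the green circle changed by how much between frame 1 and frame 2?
-1.1

Distance in frame 1: 8.8. Distance in frame 2: 7.7.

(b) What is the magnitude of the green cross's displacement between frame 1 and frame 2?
4.0

The green cross moved from (11.2, 6.7) to (10.6, 10.7), a distance of √(0.6² + 4.0²) ≈ 4.0.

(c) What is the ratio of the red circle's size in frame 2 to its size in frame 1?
1.4×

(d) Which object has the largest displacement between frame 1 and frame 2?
the brown star

(moved 6.3; next 5.4)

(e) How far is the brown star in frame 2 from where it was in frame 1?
6.3

The brown star moved from (5.1, 1.1) to (11.4, 1.4), a distance of √(6.3² + 0.3²) ≈ 6.3.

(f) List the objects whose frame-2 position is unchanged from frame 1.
the green circle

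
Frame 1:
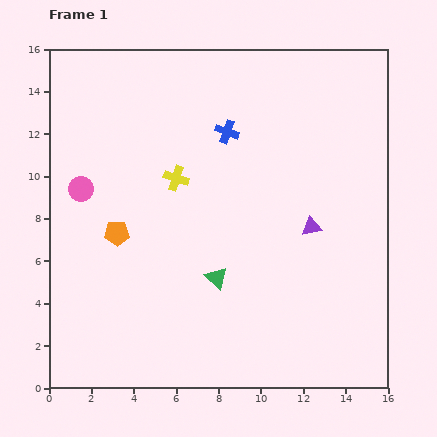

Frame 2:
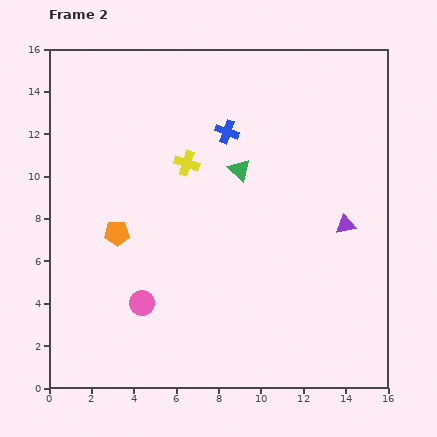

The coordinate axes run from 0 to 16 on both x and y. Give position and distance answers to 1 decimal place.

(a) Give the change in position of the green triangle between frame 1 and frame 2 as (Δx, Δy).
(1.1, 5.1)

The green triangle was at (7.9, 5.2) in frame 1 and (9.0, 10.3) in frame 2.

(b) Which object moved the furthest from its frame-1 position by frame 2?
the pink circle

(moved 6.1; next 5.2)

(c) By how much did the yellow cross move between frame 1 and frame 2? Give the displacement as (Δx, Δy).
(0.5, 0.7)

The yellow cross was at (6.0, 9.9) in frame 1 and (6.5, 10.6) in frame 2.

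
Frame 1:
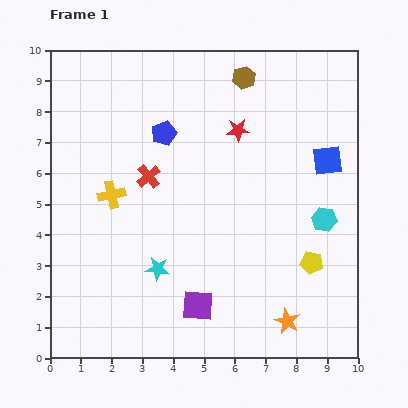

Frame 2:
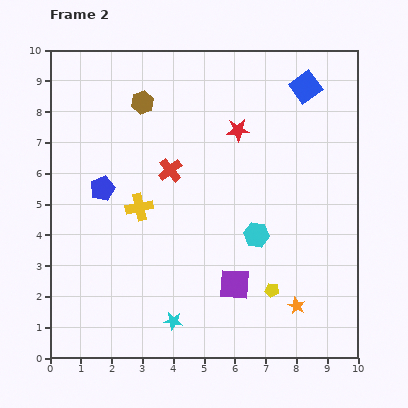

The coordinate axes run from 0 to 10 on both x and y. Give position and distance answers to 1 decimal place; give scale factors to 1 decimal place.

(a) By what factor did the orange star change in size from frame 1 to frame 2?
0.7×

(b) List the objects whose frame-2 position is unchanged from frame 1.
the red star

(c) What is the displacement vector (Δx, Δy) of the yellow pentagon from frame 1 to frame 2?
(-1.3, -0.9)

The yellow pentagon was at (8.5, 3.1) in frame 1 and (7.2, 2.2) in frame 2.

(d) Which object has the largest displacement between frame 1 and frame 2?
the brown hexagon

(moved 3.4; next 2.7)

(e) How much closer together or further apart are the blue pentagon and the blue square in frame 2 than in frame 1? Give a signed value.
+2.0

Distance in frame 1: 5.4. Distance in frame 2: 7.4.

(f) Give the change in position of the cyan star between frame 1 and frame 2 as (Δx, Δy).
(0.5, -1.7)

The cyan star was at (3.5, 2.9) in frame 1 and (4.0, 1.2) in frame 2.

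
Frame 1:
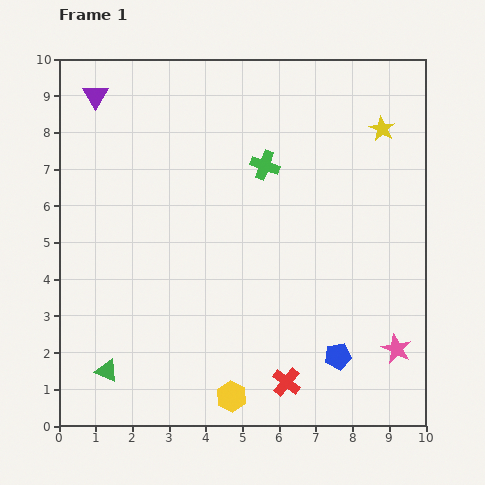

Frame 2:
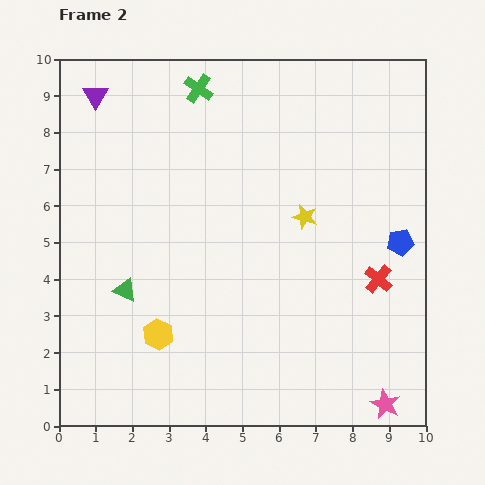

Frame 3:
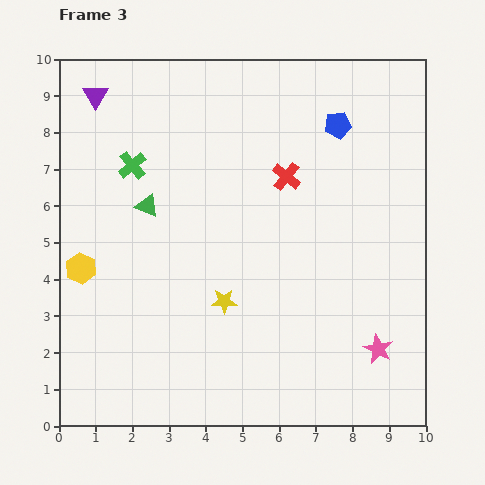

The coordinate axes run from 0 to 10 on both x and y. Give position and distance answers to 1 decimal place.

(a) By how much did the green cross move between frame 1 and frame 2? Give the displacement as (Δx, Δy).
(-1.8, 2.1)

The green cross was at (5.6, 7.1) in frame 1 and (3.8, 9.2) in frame 2.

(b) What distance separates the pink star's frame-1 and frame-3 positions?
0.5

The pink star moved from (9.2, 2.1) to (8.7, 2.1), a distance of √(0.5² + 0.0²) ≈ 0.5.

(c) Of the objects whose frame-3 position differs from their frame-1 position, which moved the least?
the pink star

(moved 0.5)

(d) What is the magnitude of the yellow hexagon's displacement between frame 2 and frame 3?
2.8

The yellow hexagon moved from (2.7, 2.5) to (0.6, 4.3), a distance of √(2.1² + 1.8²) ≈ 2.8.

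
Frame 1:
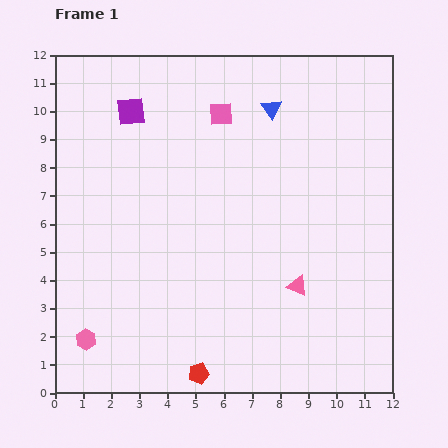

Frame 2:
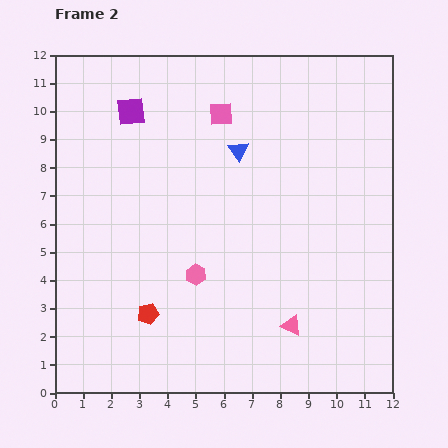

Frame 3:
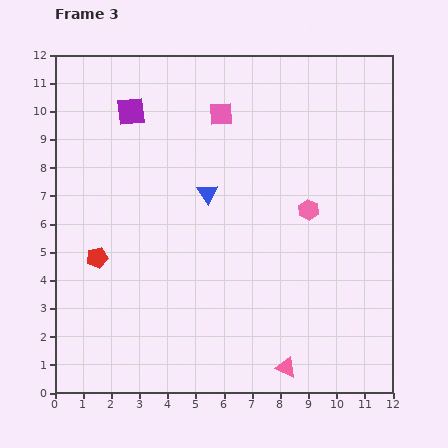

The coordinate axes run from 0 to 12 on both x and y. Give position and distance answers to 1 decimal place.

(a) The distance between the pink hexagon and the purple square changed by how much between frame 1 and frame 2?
-2.1

Distance in frame 1: 8.3. Distance in frame 2: 6.2.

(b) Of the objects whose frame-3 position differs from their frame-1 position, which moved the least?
the pink triangle

(moved 2.9)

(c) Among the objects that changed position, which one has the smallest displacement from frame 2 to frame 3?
the pink triangle

(moved 1.5)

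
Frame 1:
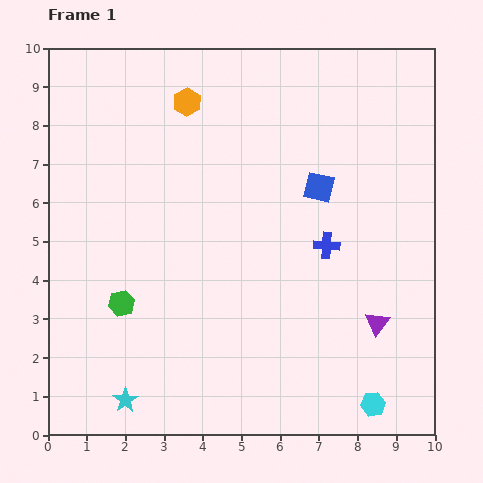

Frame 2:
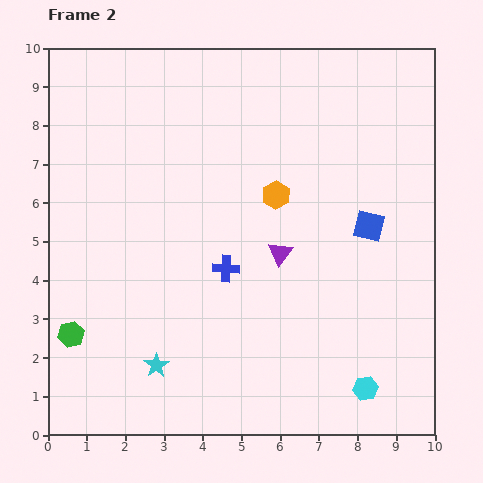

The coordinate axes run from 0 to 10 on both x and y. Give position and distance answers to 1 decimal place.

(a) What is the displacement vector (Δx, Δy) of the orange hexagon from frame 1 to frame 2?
(2.3, -2.4)

The orange hexagon was at (3.6, 8.6) in frame 1 and (5.9, 6.2) in frame 2.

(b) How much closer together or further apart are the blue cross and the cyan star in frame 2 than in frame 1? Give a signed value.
-3.5

Distance in frame 1: 6.6. Distance in frame 2: 3.1.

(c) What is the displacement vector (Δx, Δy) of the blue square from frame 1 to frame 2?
(1.3, -1.0)

The blue square was at (7.0, 6.4) in frame 1 and (8.3, 5.4) in frame 2.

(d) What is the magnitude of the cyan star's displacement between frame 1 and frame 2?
1.2

The cyan star moved from (2.0, 0.9) to (2.8, 1.8), a distance of √(0.8² + 0.9²) ≈ 1.2.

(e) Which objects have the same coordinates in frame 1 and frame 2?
none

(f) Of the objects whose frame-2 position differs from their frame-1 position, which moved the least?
the cyan hexagon

(moved 0.4)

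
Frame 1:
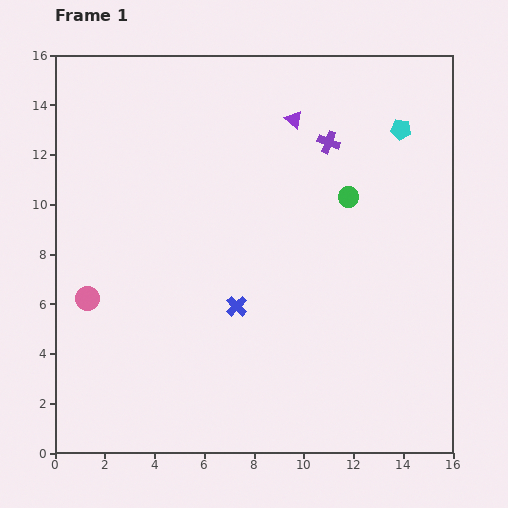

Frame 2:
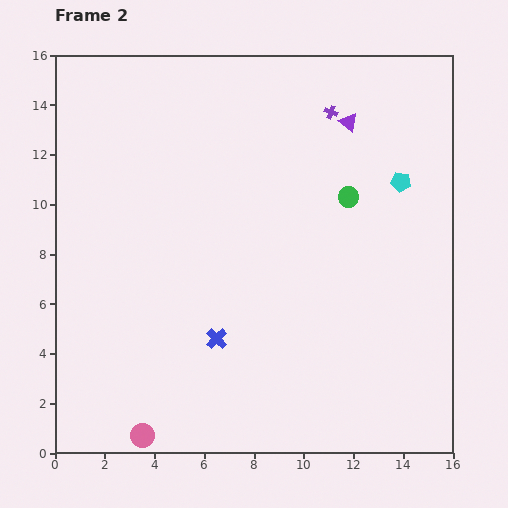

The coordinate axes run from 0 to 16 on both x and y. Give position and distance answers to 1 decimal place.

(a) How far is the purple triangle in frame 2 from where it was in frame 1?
2.2

The purple triangle moved from (9.6, 13.4) to (11.8, 13.3), a distance of √(2.2² + 0.1²) ≈ 2.2.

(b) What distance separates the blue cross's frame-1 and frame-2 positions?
1.5

The blue cross moved from (7.3, 5.9) to (6.5, 4.6), a distance of √(0.8² + 1.3²) ≈ 1.5.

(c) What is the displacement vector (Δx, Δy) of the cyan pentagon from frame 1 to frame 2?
(0.0, -2.1)

The cyan pentagon was at (13.9, 13.0) in frame 1 and (13.9, 10.9) in frame 2.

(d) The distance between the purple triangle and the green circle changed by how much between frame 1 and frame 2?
-0.8

Distance in frame 1: 3.8. Distance in frame 2: 3.0.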